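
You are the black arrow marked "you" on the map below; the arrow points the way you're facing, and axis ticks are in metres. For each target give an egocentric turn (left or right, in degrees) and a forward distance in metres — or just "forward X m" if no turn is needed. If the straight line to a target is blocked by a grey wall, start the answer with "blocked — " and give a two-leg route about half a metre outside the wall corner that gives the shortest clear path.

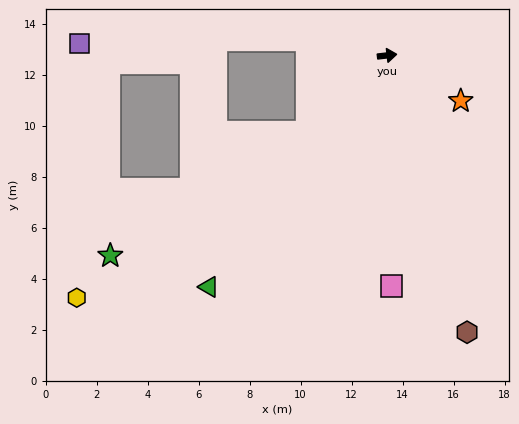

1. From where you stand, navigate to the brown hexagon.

turn right 81°, forward 11.3 m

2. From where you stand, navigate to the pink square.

turn right 96°, forward 9.0 m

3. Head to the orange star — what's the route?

turn right 38°, forward 3.4 m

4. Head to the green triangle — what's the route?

turn right 134°, forward 11.5 m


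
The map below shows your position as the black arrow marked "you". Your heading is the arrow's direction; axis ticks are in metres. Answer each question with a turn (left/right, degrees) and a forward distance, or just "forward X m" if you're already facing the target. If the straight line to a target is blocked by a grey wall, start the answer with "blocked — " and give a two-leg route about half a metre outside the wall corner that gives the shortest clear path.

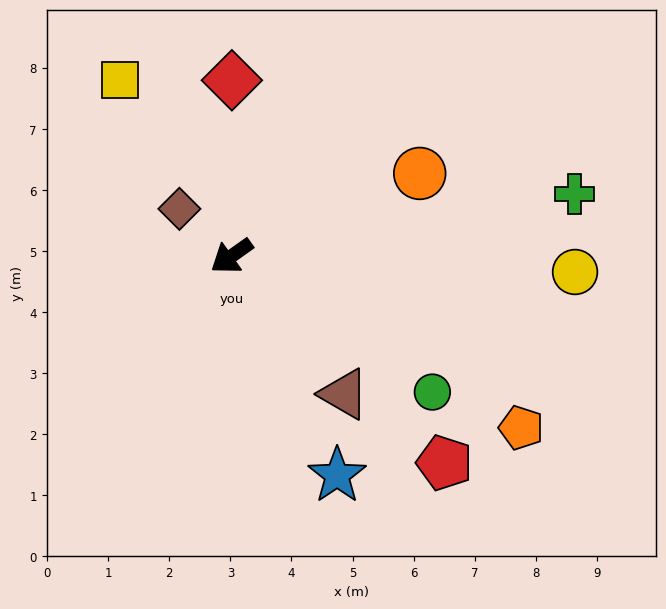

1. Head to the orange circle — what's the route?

turn left 168°, forward 3.4 m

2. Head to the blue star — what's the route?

turn left 80°, forward 4.0 m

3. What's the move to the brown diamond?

turn right 78°, forward 1.2 m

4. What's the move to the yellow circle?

turn left 142°, forward 5.6 m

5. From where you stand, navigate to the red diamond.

turn right 126°, forward 2.9 m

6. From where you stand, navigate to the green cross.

turn left 155°, forward 5.7 m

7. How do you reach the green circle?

turn left 110°, forward 4.0 m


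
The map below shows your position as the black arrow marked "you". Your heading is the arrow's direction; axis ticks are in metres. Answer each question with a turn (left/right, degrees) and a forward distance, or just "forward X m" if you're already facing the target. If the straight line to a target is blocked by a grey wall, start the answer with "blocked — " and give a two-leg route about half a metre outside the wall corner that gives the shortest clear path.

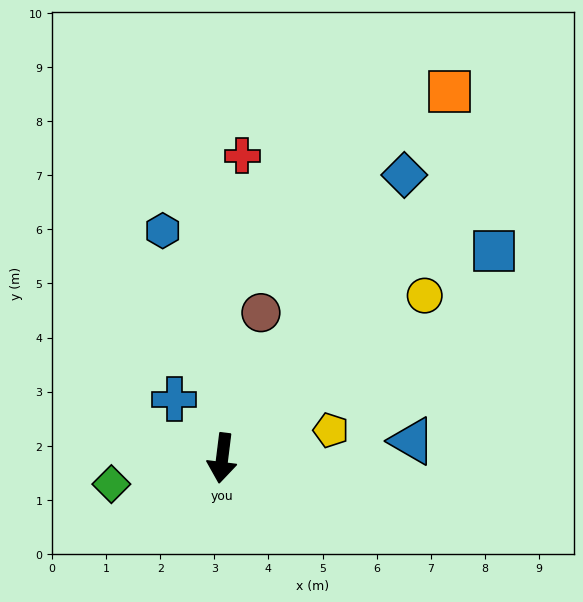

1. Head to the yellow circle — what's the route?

turn left 136°, forward 4.8 m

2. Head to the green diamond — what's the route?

turn right 70°, forward 2.1 m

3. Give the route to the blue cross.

turn right 134°, forward 1.4 m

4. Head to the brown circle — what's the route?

turn left 172°, forward 2.8 m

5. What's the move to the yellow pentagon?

turn left 111°, forward 2.1 m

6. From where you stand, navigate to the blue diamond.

turn left 154°, forward 6.2 m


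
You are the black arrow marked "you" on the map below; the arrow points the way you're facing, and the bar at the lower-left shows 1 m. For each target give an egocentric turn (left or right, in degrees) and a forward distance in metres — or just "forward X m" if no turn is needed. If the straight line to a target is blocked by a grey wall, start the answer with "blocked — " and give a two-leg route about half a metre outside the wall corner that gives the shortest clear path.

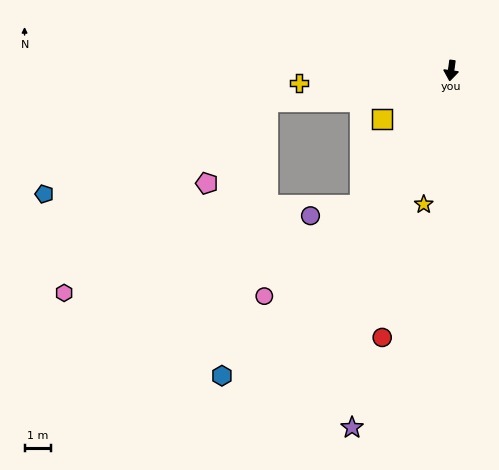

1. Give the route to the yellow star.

turn right 4°, forward 5.2 m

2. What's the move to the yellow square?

turn right 47°, forward 3.2 m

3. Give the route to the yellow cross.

turn right 78°, forward 5.9 m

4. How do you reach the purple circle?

blocked — turn right 26°, forward 6.2 m, then turn right 44°, forward 2.0 m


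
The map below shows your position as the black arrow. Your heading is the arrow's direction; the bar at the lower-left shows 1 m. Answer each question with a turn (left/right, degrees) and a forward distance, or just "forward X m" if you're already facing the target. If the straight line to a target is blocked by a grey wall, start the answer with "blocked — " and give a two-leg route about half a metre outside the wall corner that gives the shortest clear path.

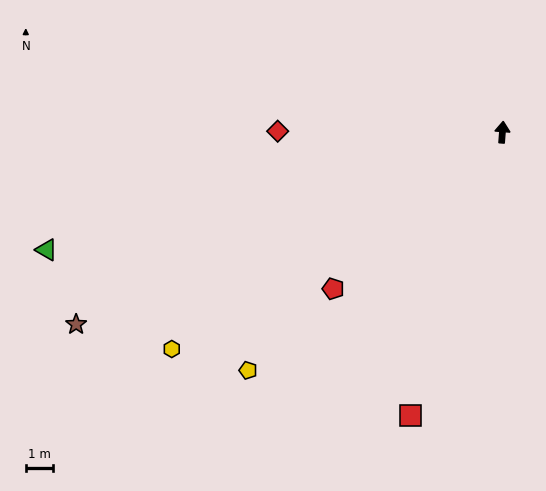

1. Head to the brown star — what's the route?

turn left 119°, forward 17.2 m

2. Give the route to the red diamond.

turn left 94°, forward 8.3 m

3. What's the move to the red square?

turn left 166°, forward 11.0 m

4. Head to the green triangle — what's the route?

turn left 109°, forward 17.3 m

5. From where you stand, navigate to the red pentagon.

turn left 137°, forward 8.5 m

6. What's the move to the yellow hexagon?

turn left 128°, forward 14.6 m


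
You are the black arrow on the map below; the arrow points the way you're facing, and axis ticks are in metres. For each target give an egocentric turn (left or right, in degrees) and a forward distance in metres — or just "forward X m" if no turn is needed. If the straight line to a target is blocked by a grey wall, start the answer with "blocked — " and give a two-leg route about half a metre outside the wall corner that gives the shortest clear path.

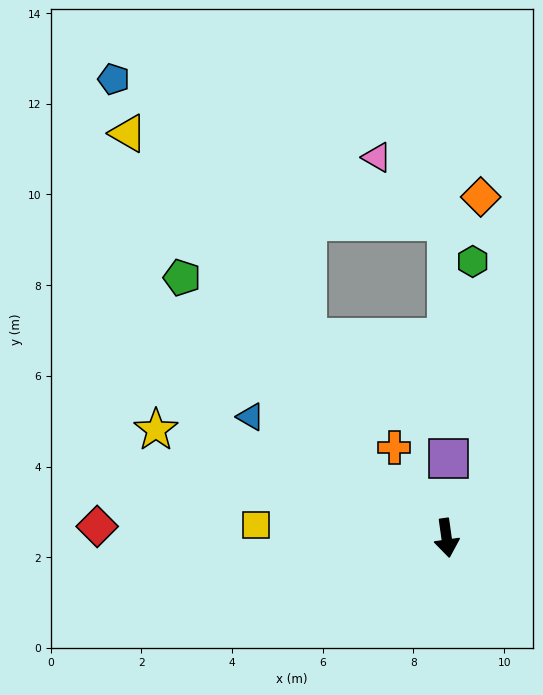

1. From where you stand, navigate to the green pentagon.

turn right 143°, forward 8.2 m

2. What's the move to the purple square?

turn left 171°, forward 1.8 m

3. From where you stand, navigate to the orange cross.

turn right 158°, forward 2.3 m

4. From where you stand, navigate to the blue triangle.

turn right 130°, forward 5.1 m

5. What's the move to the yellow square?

turn right 102°, forward 4.2 m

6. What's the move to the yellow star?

turn right 118°, forward 6.8 m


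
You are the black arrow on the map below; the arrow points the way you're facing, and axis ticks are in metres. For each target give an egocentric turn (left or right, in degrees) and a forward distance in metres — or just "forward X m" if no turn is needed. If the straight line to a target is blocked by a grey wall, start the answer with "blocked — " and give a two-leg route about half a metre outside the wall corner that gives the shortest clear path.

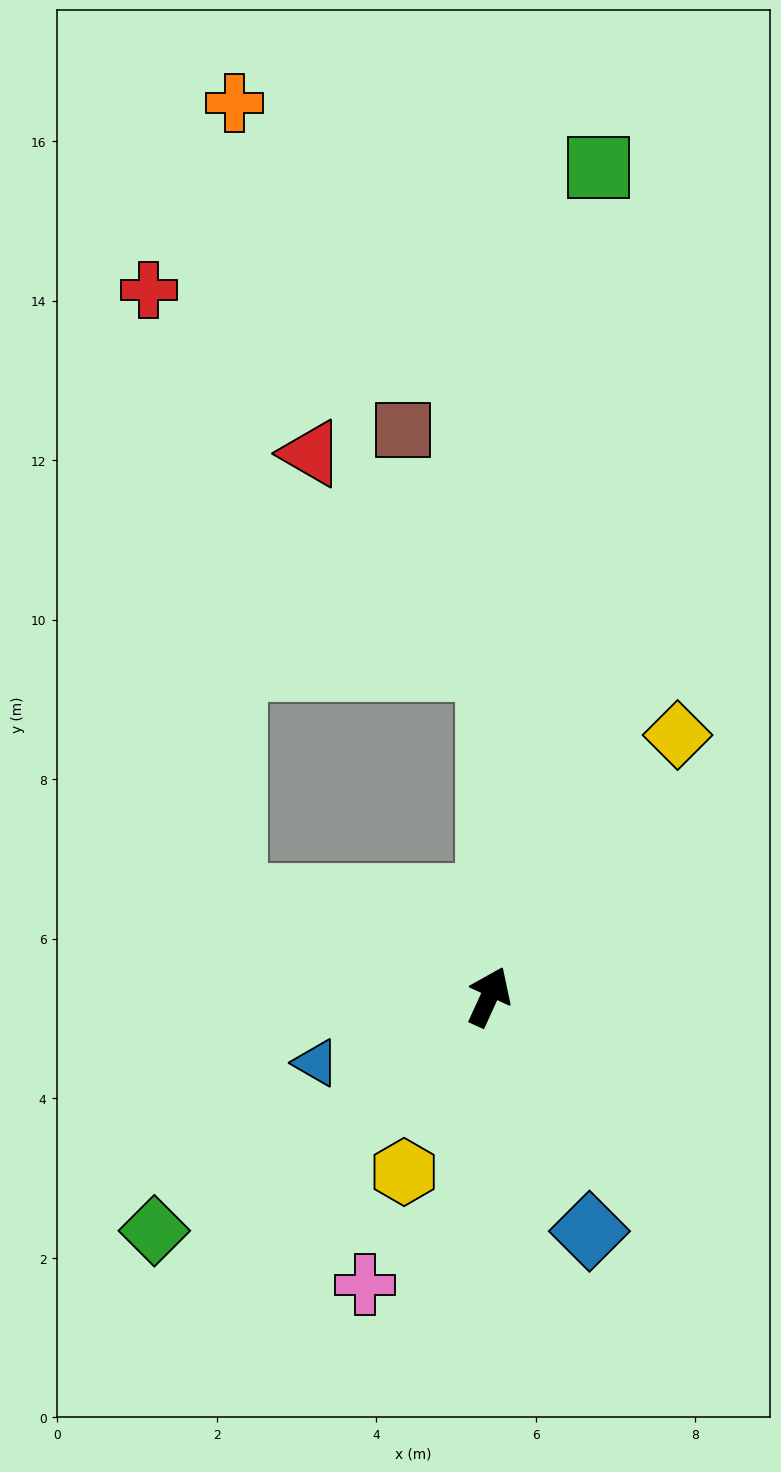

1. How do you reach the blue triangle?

turn left 135°, forward 2.3 m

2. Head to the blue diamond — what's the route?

turn right 132°, forward 3.2 m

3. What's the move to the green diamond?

turn left 149°, forward 5.1 m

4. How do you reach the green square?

turn left 17°, forward 10.5 m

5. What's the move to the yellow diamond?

turn right 11°, forward 4.0 m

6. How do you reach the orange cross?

blocked — turn left 93°, forward 3.4 m, then turn right 69°, forward 10.0 m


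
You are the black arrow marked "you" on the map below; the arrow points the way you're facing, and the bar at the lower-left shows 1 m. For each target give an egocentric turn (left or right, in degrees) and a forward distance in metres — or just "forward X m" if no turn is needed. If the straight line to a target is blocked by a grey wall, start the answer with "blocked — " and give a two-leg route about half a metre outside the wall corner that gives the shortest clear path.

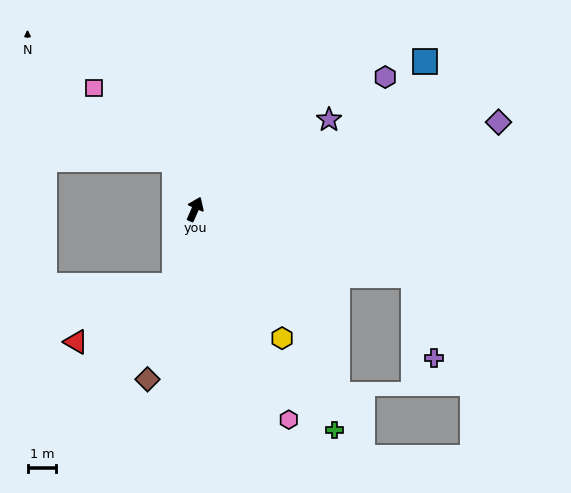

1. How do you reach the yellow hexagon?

turn right 122°, forward 5.4 m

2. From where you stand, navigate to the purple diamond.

turn right 50°, forward 10.9 m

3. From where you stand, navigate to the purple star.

turn right 32°, forward 5.6 m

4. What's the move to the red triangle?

blocked — turn right 172°, forward 2.7 m, then turn right 44°, forward 3.9 m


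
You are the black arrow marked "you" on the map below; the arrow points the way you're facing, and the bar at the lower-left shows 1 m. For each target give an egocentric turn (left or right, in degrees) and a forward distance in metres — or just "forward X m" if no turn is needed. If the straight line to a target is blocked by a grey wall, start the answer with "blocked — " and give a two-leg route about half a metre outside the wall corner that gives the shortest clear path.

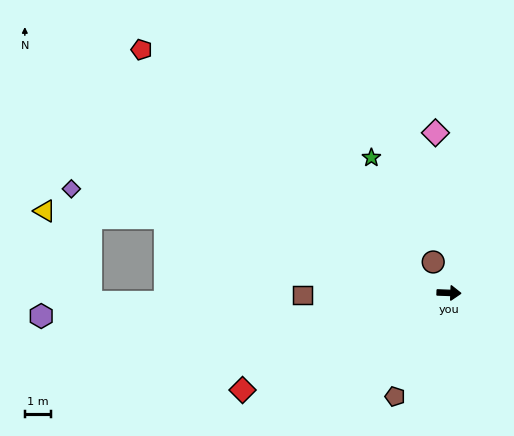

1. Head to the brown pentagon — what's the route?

turn right 115°, forward 4.4 m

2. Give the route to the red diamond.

turn right 153°, forward 8.6 m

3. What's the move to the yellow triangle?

blocked — turn left 167°, forward 11.1 m, then turn left 12°, forward 4.5 m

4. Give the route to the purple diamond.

turn left 167°, forward 14.8 m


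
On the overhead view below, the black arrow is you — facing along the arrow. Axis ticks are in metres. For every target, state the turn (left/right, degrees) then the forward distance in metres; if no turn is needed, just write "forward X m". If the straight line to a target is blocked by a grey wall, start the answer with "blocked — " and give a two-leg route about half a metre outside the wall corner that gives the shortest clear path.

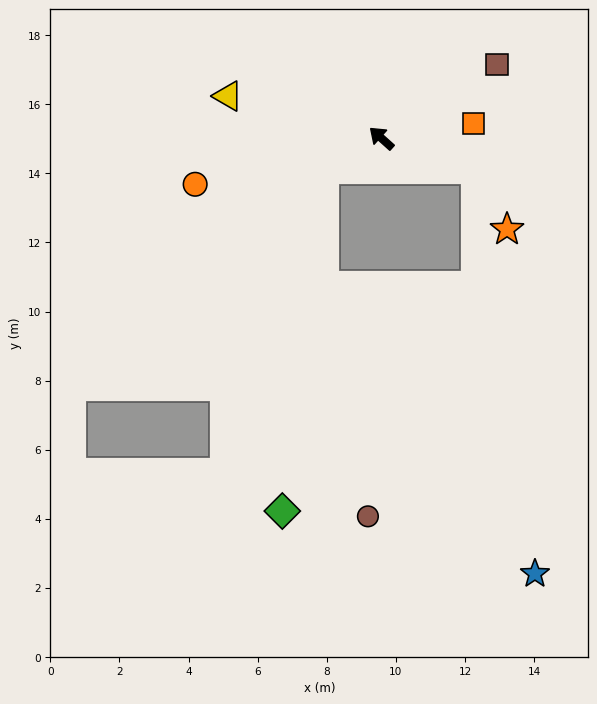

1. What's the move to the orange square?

turn right 129°, forward 2.7 m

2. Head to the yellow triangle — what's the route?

turn left 27°, forward 4.6 m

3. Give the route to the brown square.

turn right 106°, forward 4.0 m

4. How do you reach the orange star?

blocked — turn right 156°, forward 2.9 m, then turn right 45°, forward 2.0 m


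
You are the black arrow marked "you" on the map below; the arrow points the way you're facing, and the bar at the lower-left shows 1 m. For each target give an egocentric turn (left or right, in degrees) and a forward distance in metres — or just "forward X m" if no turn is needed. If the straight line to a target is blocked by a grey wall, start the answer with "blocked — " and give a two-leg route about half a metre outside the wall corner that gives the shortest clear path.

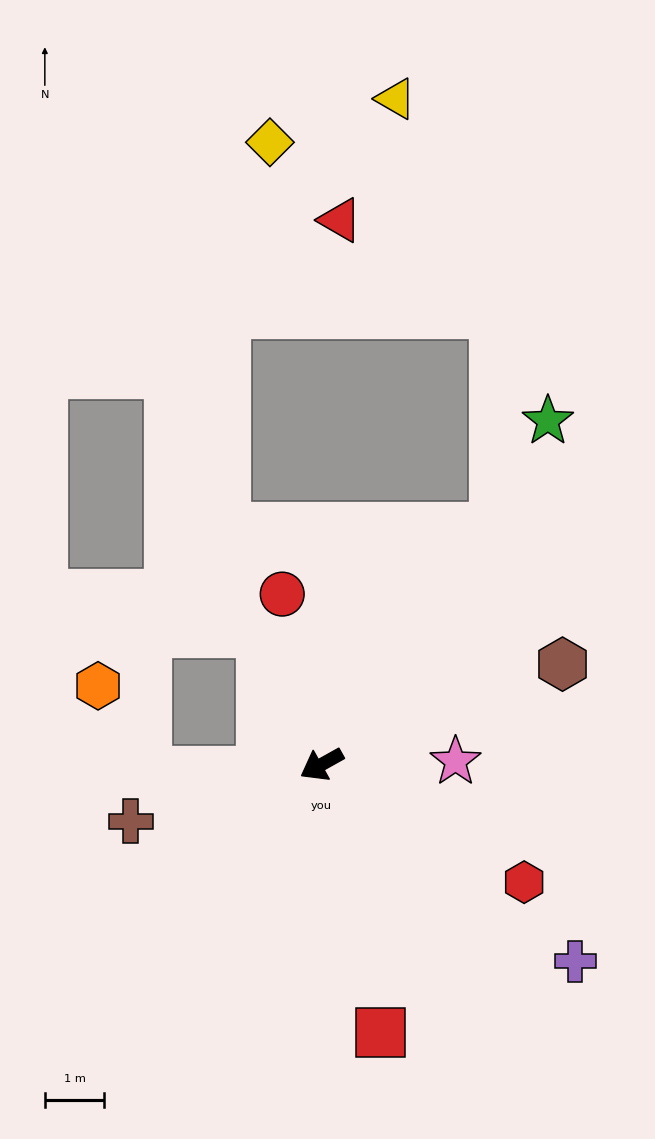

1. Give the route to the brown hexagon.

turn left 173°, forward 4.4 m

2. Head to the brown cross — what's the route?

turn right 13°, forward 3.3 m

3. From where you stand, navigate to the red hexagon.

turn left 121°, forward 3.9 m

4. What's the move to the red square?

turn left 73°, forward 4.6 m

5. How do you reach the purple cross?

turn left 113°, forward 5.4 m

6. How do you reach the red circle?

turn right 106°, forward 2.9 m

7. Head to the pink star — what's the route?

turn left 152°, forward 2.2 m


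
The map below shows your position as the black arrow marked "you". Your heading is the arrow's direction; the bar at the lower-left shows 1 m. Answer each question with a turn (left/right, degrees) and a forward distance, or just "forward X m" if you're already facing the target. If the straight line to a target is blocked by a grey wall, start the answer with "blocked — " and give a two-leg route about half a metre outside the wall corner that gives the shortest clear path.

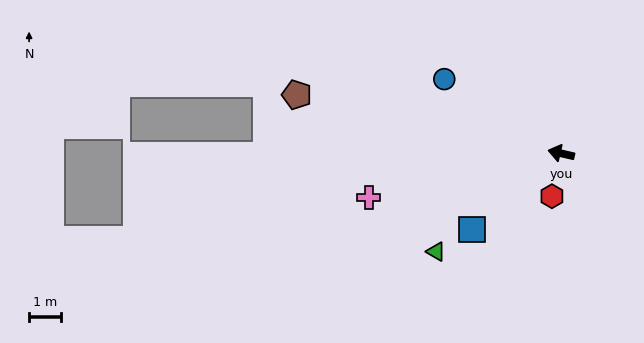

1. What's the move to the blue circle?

turn right 19°, forward 4.4 m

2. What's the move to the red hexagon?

turn left 91°, forward 1.4 m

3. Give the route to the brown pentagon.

forward 8.6 m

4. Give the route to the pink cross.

turn left 26°, forward 6.2 m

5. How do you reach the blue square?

turn left 54°, forward 3.7 m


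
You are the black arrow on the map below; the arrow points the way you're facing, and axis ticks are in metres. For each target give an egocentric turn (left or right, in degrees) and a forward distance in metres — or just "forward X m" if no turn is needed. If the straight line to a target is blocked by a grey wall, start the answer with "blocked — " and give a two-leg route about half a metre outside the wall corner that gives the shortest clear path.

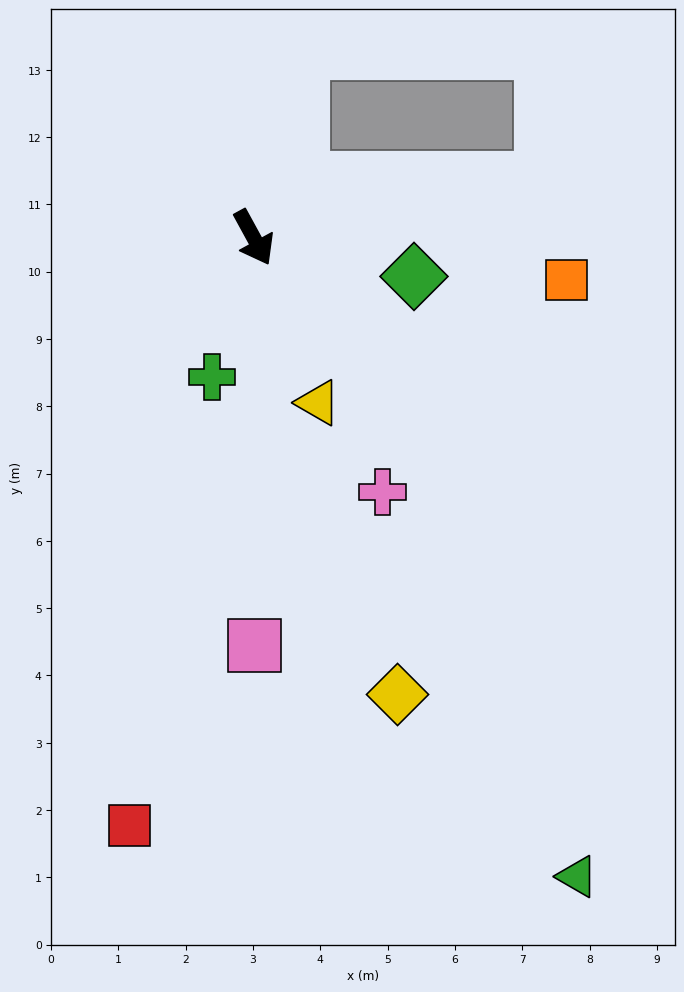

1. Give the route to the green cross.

turn right 45°, forward 2.2 m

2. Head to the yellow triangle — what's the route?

turn right 7°, forward 2.6 m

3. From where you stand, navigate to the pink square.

turn right 29°, forward 6.1 m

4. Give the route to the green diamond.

turn left 48°, forward 2.5 m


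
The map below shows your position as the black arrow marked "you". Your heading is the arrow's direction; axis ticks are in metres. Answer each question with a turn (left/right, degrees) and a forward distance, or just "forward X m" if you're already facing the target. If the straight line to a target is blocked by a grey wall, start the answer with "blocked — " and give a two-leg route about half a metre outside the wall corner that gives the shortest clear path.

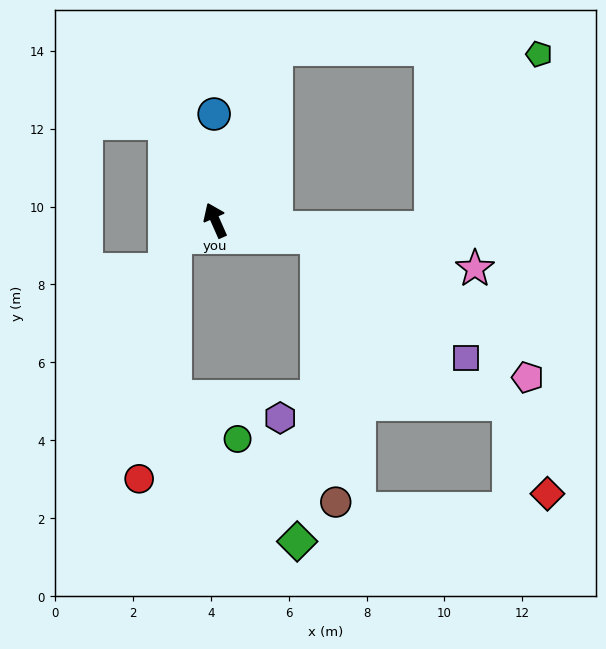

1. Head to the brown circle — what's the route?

blocked — turn right 124°, forward 2.6 m, then turn right 76°, forward 6.8 m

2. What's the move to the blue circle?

turn right 23°, forward 2.7 m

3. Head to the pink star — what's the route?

turn right 124°, forward 6.8 m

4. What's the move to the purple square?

blocked — turn right 124°, forward 2.6 m, then turn right 29°, forward 4.9 m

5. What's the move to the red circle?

blocked — turn left 90°, forward 1.1 m, then turn left 57°, forward 6.3 m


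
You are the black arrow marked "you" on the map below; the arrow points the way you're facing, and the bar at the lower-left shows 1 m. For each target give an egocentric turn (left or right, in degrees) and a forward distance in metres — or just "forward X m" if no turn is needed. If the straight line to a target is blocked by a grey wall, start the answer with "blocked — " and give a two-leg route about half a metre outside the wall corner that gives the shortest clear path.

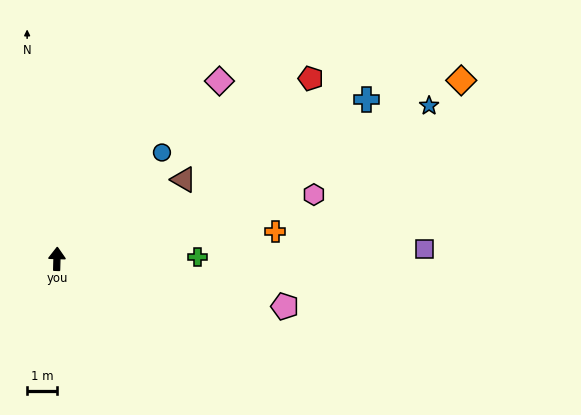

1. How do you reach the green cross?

turn right 88°, forward 4.7 m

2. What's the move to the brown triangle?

turn right 56°, forward 5.0 m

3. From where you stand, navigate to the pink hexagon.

turn right 74°, forward 8.9 m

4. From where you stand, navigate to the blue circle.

turn right 43°, forward 5.0 m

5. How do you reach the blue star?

turn right 66°, forward 13.5 m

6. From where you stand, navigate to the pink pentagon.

turn right 100°, forward 7.8 m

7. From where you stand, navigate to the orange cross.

turn right 81°, forward 7.4 m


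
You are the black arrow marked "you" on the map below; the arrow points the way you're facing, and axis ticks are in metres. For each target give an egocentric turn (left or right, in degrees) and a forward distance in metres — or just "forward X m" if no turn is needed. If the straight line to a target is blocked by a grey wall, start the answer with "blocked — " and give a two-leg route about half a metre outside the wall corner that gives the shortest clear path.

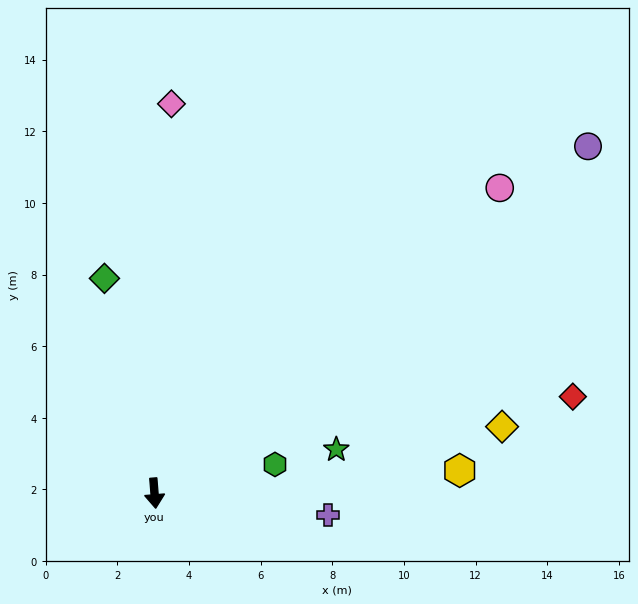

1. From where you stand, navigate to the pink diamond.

turn left 173°, forward 10.9 m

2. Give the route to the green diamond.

turn right 171°, forward 6.2 m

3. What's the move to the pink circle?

turn left 127°, forward 12.9 m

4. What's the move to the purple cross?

turn left 78°, forward 4.9 m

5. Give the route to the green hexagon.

turn left 99°, forward 3.5 m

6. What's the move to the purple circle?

turn left 124°, forward 15.5 m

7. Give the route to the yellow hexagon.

turn left 90°, forward 8.5 m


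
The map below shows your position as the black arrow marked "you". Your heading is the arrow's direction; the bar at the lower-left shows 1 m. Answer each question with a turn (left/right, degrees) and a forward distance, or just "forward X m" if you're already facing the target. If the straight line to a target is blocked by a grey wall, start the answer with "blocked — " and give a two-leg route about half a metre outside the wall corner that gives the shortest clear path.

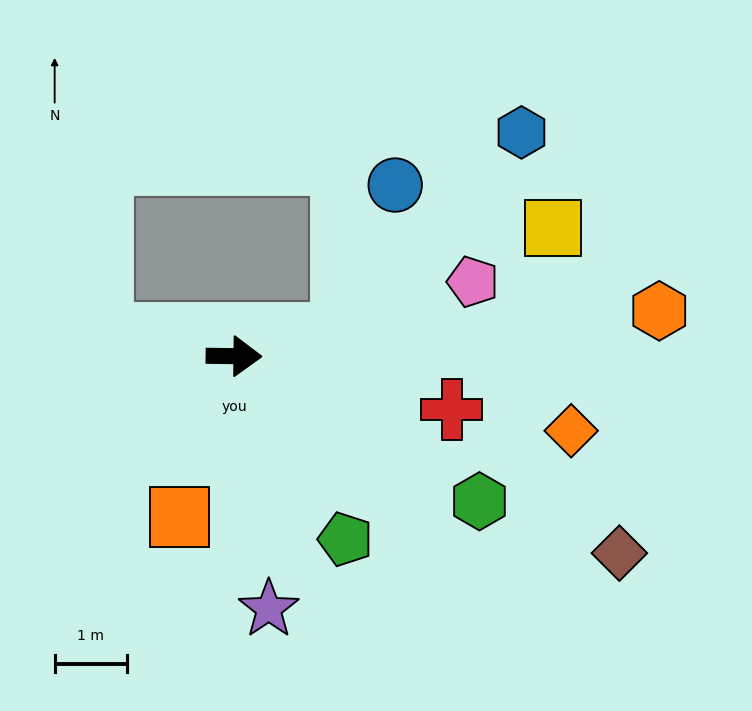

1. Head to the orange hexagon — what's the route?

turn left 7°, forward 5.9 m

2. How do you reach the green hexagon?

turn right 30°, forward 3.9 m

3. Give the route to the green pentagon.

turn right 58°, forward 3.0 m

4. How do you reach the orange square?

turn right 108°, forward 2.3 m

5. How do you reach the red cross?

turn right 13°, forward 3.1 m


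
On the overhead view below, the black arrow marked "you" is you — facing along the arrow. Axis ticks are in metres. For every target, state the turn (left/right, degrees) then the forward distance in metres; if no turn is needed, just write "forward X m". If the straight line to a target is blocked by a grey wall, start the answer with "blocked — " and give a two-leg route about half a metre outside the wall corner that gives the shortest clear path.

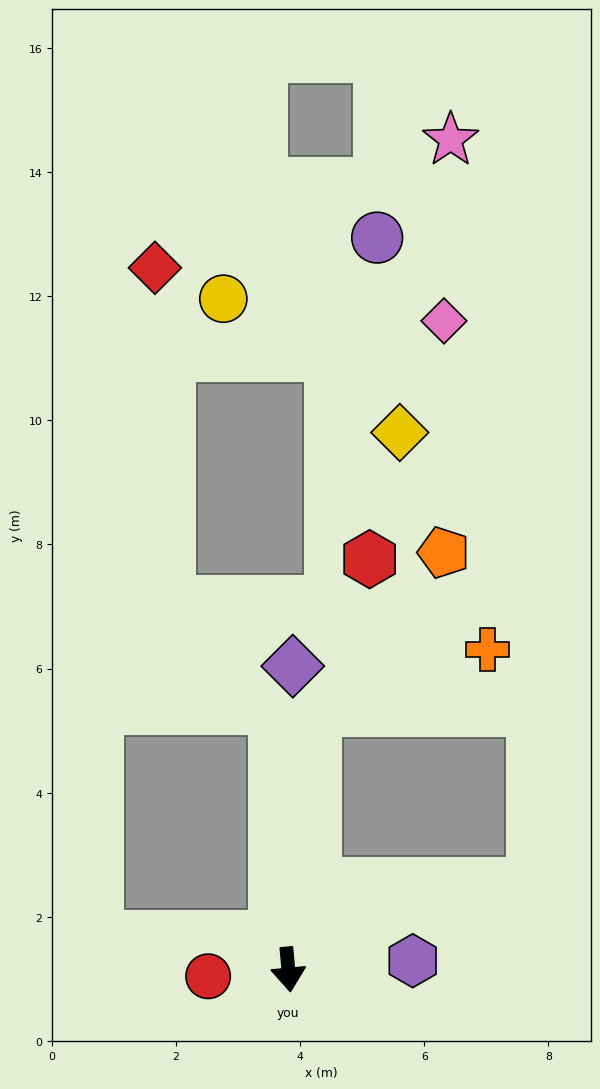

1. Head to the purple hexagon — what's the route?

turn left 89°, forward 2.0 m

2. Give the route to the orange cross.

blocked — turn left 169°, forward 4.2 m, then turn right 65°, forward 2.9 m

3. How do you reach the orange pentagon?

blocked — turn left 169°, forward 4.2 m, then turn right 33°, forward 3.3 m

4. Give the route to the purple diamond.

turn left 174°, forward 4.9 m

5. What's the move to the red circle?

turn right 90°, forward 1.3 m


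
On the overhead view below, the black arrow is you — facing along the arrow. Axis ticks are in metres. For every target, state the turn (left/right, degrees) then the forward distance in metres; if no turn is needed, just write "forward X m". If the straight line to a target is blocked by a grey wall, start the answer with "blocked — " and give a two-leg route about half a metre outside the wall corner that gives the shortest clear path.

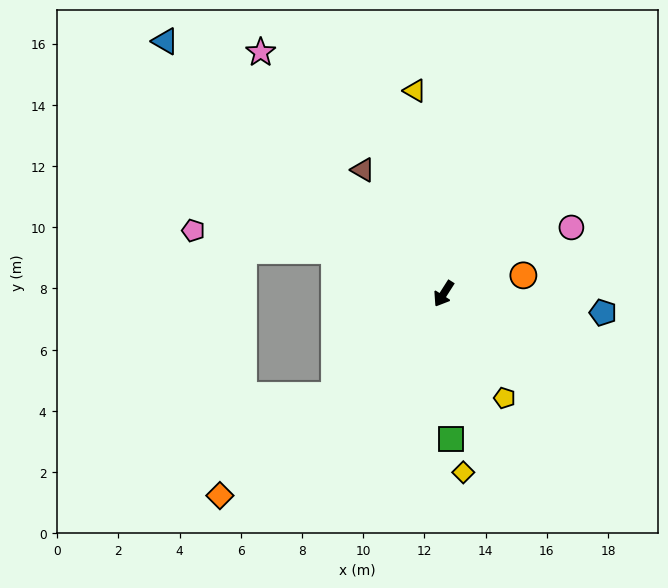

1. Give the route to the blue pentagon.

turn left 116°, forward 5.2 m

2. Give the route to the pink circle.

turn left 150°, forward 4.7 m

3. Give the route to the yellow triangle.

turn right 139°, forward 6.7 m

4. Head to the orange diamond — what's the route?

turn right 15°, forward 9.8 m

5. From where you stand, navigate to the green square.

turn left 35°, forward 4.7 m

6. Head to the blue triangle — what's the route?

turn right 100°, forward 12.3 m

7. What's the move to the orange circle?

turn left 135°, forward 2.7 m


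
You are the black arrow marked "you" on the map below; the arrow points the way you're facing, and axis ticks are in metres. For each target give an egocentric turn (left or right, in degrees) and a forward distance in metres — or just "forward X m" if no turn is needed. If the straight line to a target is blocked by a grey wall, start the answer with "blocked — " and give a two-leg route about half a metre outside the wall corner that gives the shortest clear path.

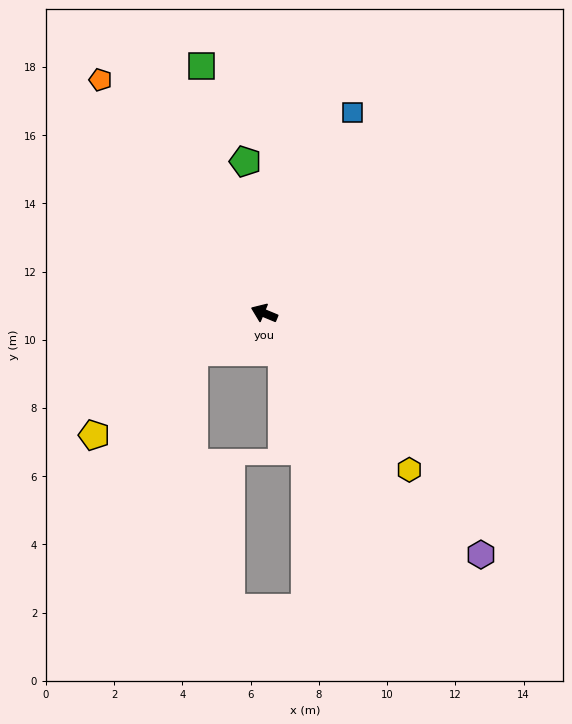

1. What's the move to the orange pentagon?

turn right 32°, forward 8.4 m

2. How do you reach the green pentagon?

turn right 60°, forward 4.5 m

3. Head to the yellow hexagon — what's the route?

turn left 155°, forward 6.3 m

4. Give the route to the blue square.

turn right 91°, forward 6.4 m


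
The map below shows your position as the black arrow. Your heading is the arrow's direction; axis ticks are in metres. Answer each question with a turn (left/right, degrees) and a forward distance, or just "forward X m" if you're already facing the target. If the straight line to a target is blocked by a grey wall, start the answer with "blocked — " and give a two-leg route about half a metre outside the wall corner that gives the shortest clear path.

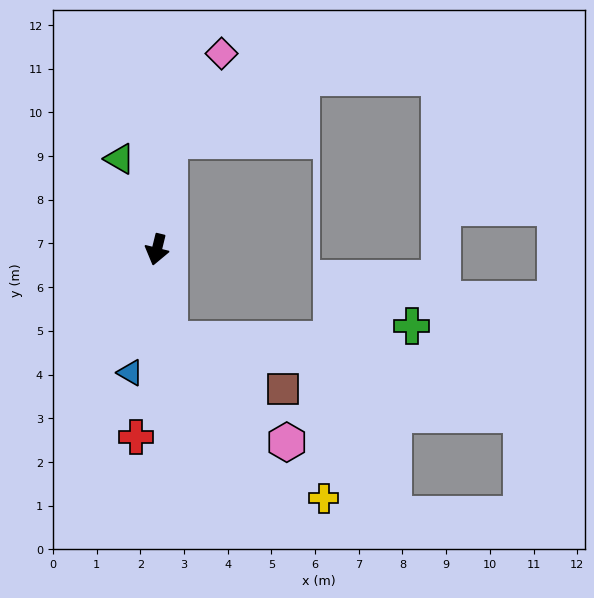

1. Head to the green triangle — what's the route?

turn right 144°, forward 2.2 m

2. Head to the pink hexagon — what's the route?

blocked — turn left 21°, forward 2.1 m, then turn left 42°, forward 3.6 m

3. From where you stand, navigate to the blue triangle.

forward 2.9 m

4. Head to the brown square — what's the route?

blocked — turn left 21°, forward 2.1 m, then turn left 60°, forward 2.8 m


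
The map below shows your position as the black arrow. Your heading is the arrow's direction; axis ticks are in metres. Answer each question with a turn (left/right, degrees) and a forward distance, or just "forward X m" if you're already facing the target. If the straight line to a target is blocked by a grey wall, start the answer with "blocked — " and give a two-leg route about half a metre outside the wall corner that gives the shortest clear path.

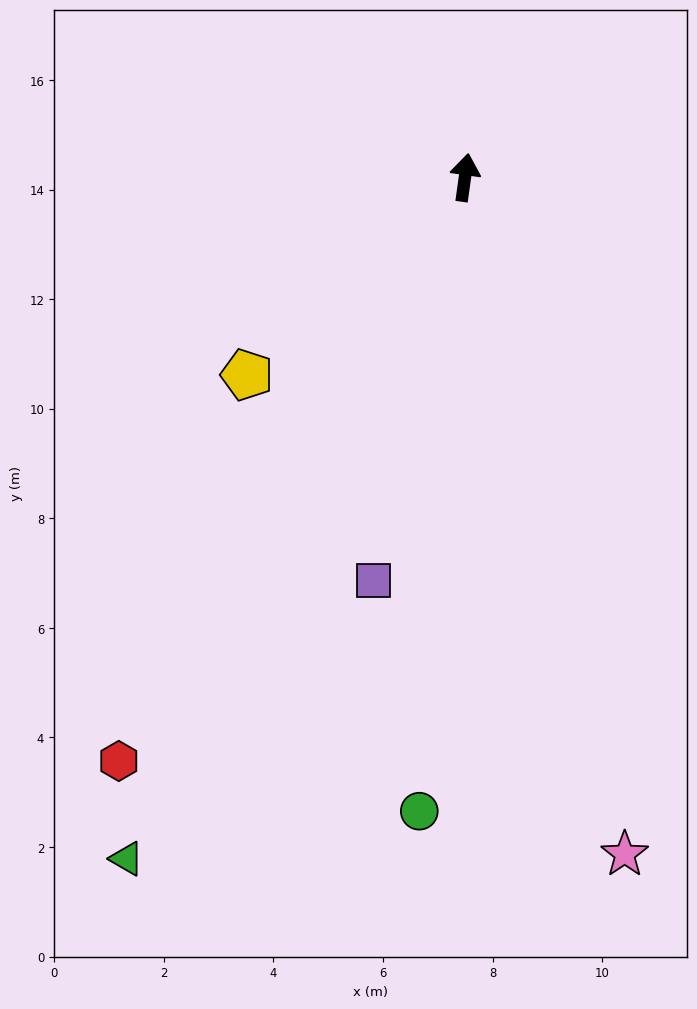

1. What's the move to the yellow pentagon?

turn left 140°, forward 5.4 m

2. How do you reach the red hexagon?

turn left 157°, forward 12.4 m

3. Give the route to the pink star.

turn right 159°, forward 12.7 m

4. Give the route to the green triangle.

turn left 162°, forward 13.9 m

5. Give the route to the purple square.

turn left 175°, forward 7.5 m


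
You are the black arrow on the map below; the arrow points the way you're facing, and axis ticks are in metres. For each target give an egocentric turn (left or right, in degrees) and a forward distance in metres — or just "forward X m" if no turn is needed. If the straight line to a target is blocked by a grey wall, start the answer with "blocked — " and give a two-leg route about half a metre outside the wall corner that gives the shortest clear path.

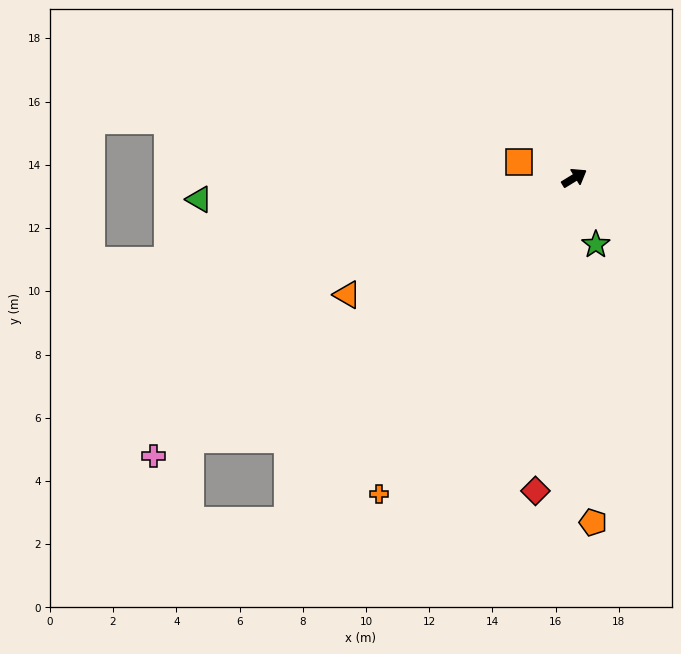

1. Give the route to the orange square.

turn left 132°, forward 1.8 m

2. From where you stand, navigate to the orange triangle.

turn left 176°, forward 8.1 m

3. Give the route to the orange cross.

turn right 153°, forward 11.8 m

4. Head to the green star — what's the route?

turn right 104°, forward 2.2 m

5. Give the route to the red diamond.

turn right 129°, forward 10.0 m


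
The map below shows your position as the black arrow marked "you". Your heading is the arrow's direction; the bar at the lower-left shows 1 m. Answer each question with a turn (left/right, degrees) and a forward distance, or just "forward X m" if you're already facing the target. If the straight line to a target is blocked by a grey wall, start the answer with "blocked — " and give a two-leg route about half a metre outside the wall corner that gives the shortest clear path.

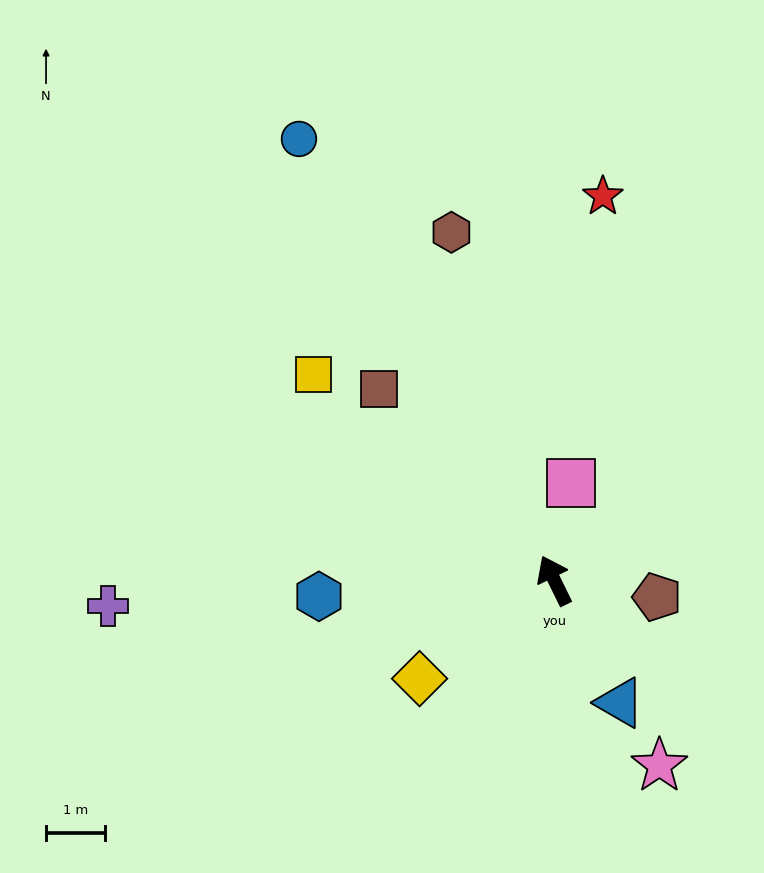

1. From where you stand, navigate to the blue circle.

turn left 4°, forward 8.6 m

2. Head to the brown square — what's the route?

turn left 16°, forward 4.4 m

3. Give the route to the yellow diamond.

turn left 100°, forward 2.8 m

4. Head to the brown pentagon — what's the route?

turn right 125°, forward 1.8 m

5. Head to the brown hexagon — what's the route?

turn right 10°, forward 6.1 m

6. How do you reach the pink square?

turn right 36°, forward 1.7 m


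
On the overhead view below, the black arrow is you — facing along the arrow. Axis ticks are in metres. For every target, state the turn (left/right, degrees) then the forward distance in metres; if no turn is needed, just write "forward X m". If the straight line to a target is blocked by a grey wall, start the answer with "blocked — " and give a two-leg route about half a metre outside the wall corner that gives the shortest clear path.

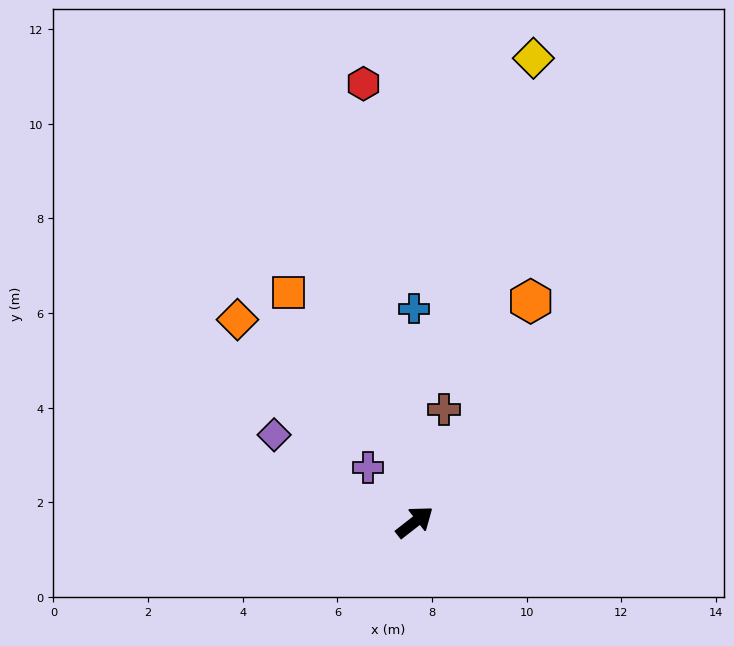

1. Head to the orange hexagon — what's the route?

turn left 24°, forward 5.3 m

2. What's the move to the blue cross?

turn left 52°, forward 4.5 m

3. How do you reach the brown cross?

turn left 37°, forward 2.5 m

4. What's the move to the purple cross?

turn left 93°, forward 1.5 m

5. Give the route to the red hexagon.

turn left 59°, forward 9.3 m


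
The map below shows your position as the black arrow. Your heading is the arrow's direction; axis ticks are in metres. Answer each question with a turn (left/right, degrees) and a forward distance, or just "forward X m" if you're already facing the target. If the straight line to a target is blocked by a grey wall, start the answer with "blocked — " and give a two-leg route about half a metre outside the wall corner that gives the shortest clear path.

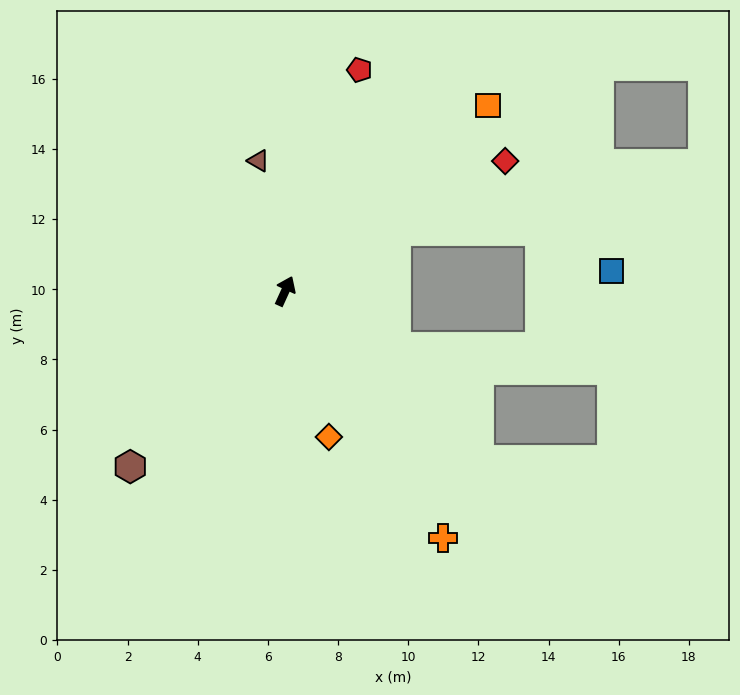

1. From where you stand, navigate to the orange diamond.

turn right 139°, forward 4.3 m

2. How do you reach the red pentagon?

turn left 6°, forward 6.6 m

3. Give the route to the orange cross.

turn right 123°, forward 8.4 m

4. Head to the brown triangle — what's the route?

turn left 36°, forward 3.8 m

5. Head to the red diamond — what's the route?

turn right 35°, forward 7.3 m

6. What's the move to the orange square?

turn right 23°, forward 7.8 m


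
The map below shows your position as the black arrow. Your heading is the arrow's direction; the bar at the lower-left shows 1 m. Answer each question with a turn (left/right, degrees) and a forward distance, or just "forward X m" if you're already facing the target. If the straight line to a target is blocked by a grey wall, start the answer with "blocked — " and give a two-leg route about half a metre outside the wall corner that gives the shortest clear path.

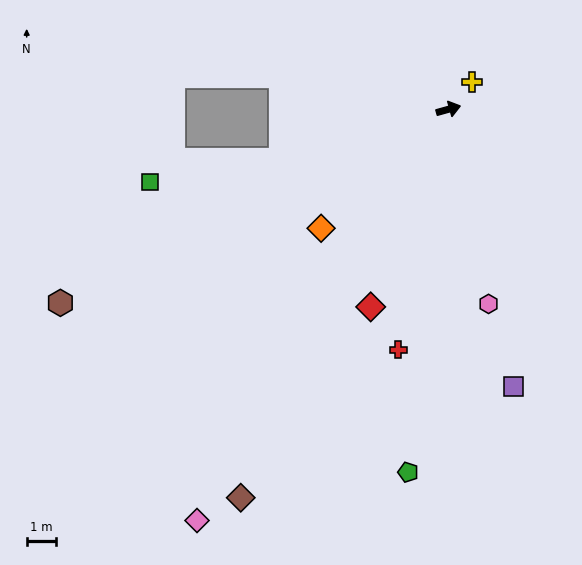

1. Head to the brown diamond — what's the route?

turn right 134°, forward 15.2 m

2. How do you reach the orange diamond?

turn right 153°, forward 6.0 m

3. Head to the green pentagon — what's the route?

turn right 112°, forward 12.6 m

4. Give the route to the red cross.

turn right 117°, forward 8.5 m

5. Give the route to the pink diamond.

turn right 137°, forward 16.7 m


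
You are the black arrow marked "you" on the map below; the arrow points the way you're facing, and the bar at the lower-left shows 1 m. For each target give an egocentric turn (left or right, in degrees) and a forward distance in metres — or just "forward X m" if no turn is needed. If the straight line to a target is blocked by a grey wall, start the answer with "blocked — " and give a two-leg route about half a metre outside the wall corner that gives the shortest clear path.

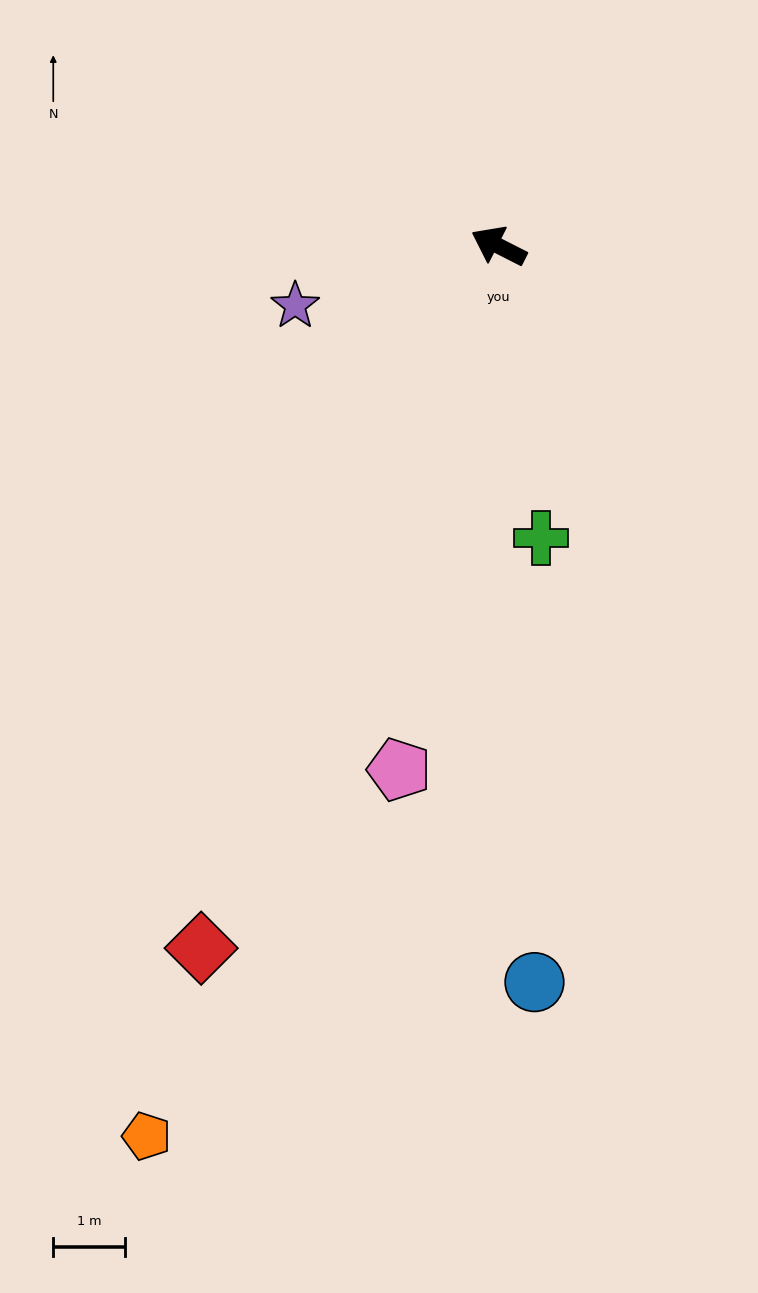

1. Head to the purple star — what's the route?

turn left 43°, forward 3.0 m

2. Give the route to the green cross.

turn left 125°, forward 4.1 m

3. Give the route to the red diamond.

turn left 94°, forward 10.6 m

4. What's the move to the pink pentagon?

turn left 106°, forward 7.4 m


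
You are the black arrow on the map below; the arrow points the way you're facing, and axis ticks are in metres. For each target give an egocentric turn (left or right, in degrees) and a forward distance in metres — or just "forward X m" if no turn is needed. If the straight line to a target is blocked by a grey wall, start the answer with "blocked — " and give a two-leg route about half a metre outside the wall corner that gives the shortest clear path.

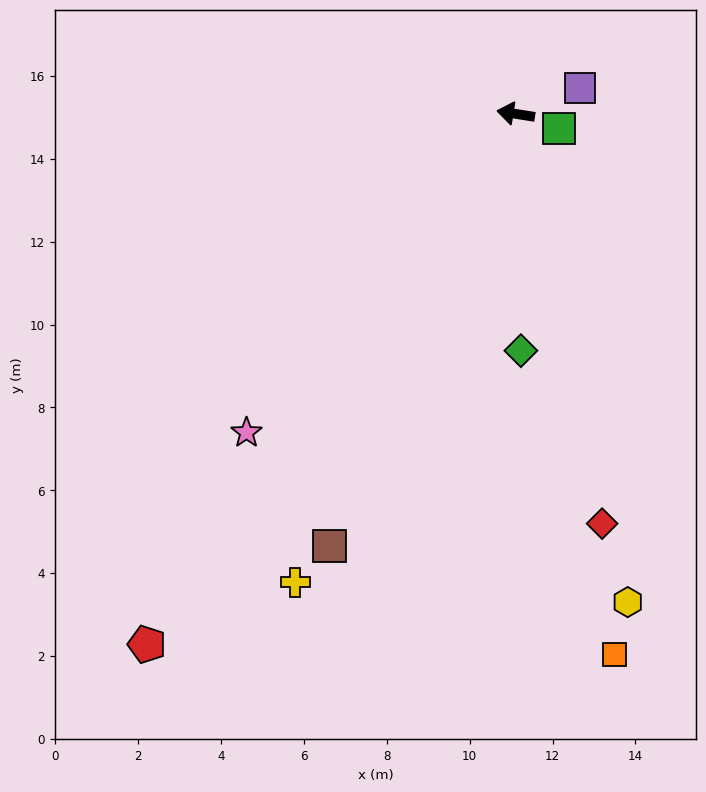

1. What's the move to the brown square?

turn left 76°, forward 11.4 m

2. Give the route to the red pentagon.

turn left 64°, forward 15.6 m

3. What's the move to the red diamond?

turn left 111°, forward 10.1 m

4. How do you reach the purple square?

turn right 149°, forward 1.7 m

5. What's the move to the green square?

turn left 170°, forward 1.1 m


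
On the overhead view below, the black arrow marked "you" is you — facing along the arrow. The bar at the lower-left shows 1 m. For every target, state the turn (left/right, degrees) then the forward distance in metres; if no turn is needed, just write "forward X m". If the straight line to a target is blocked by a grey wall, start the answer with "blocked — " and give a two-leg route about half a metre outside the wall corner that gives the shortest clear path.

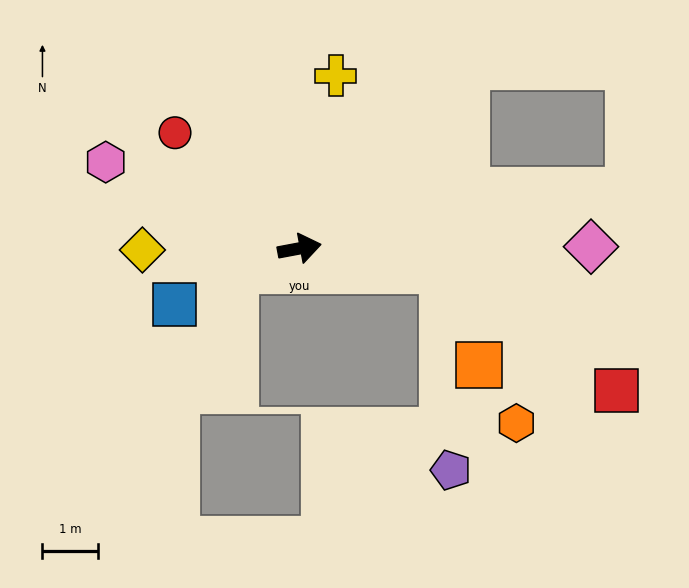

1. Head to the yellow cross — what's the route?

turn left 67°, forward 3.2 m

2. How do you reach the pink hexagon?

turn left 145°, forward 3.8 m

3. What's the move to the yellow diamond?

turn left 170°, forward 2.8 m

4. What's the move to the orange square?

blocked — turn right 19°, forward 2.6 m, then turn right 61°, forward 1.8 m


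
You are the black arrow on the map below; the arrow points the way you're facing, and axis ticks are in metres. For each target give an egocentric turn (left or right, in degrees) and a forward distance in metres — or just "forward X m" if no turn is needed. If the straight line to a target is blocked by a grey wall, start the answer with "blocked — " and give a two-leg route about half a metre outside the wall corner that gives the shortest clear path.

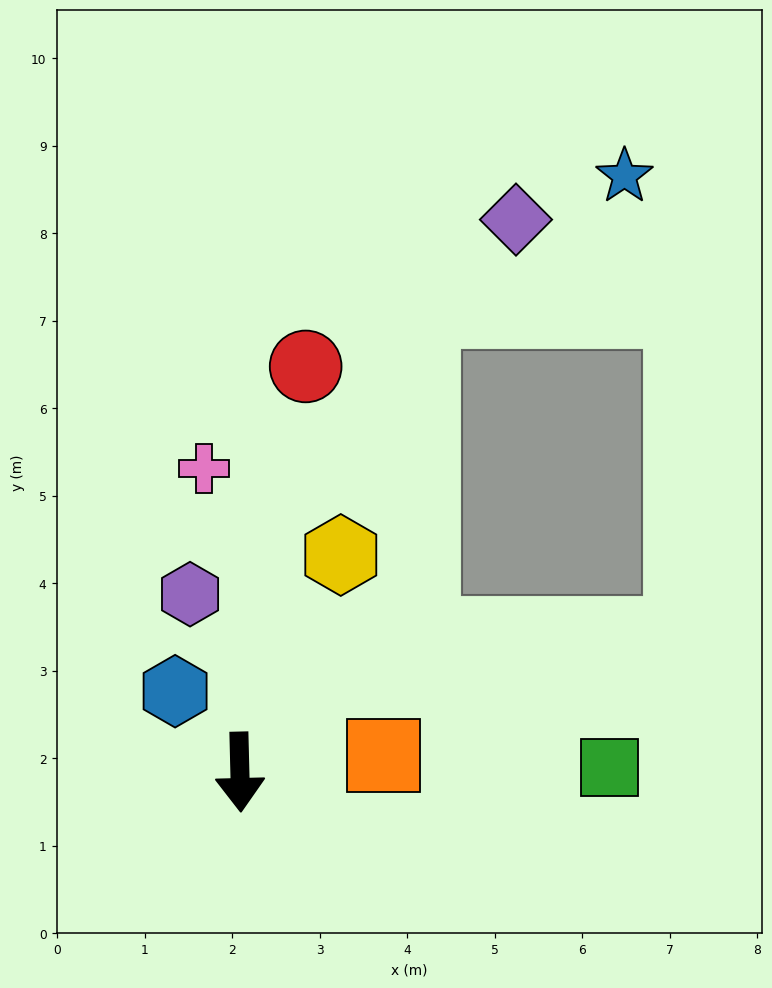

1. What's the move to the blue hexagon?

turn right 143°, forward 1.2 m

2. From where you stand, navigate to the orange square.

turn left 95°, forward 1.6 m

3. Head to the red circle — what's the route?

turn left 169°, forward 4.7 m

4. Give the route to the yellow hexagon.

turn left 154°, forward 2.7 m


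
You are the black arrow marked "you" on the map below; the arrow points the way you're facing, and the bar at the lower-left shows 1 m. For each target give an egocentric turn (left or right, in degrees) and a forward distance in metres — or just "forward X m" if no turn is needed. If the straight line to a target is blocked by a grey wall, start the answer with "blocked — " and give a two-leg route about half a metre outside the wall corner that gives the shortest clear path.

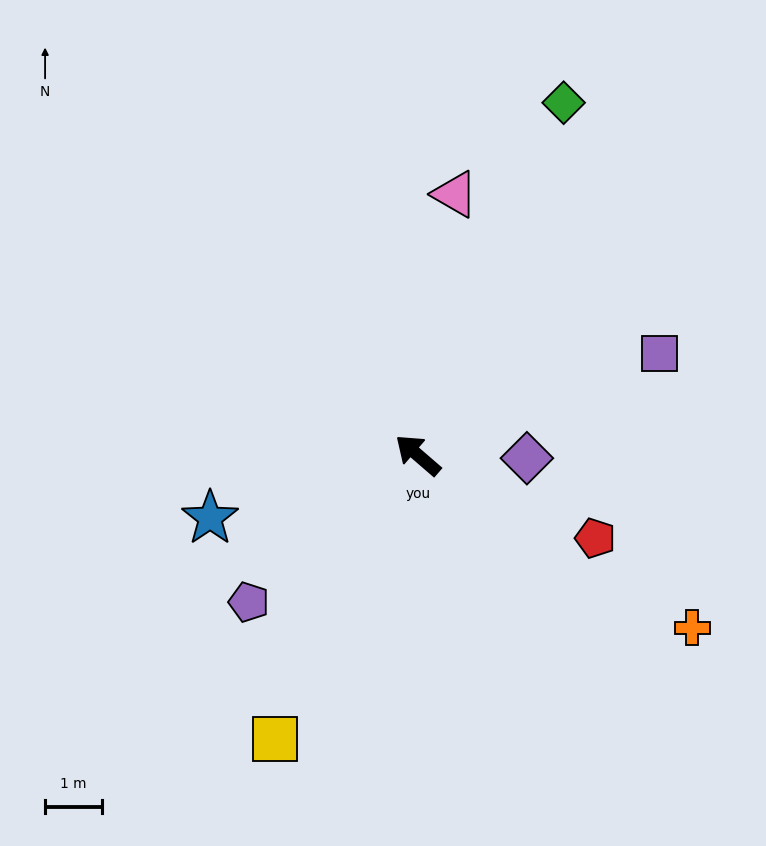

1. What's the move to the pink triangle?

turn right 57°, forward 4.6 m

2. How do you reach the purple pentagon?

turn left 82°, forward 3.9 m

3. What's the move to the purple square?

turn right 116°, forward 4.6 m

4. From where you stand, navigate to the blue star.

turn left 58°, forward 3.8 m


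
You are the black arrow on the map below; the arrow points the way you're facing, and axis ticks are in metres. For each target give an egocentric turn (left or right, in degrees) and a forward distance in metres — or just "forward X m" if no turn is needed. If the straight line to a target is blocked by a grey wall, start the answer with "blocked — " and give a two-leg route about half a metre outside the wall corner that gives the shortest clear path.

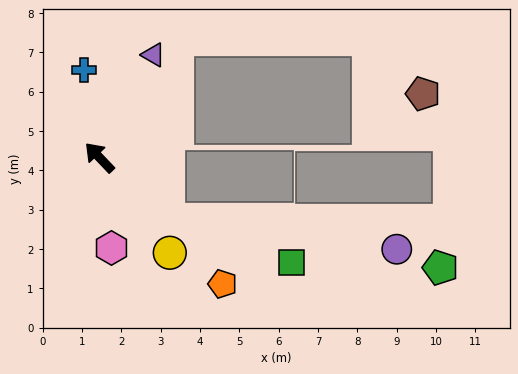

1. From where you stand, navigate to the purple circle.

blocked — turn right 175°, forward 2.4 m, then turn left 34°, forward 5.8 m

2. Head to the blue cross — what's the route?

turn right 33°, forward 2.3 m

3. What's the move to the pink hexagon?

turn left 144°, forward 2.3 m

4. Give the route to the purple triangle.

turn right 71°, forward 2.9 m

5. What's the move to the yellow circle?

turn left 173°, forward 3.0 m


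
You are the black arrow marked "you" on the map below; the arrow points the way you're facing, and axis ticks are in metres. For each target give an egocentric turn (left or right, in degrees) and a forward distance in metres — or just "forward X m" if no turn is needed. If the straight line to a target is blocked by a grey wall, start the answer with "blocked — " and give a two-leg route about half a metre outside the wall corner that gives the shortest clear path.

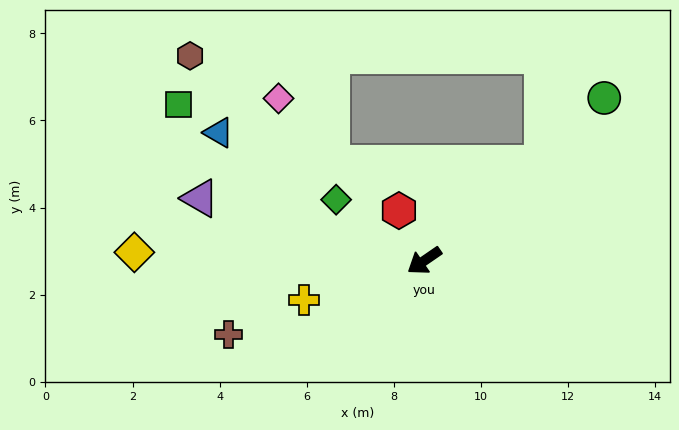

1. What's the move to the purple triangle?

turn right 50°, forward 5.3 m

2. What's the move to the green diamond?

turn right 69°, forward 2.5 m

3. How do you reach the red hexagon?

turn right 98°, forward 1.3 m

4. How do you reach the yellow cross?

turn right 16°, forward 2.9 m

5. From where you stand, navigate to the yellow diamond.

turn right 36°, forward 6.7 m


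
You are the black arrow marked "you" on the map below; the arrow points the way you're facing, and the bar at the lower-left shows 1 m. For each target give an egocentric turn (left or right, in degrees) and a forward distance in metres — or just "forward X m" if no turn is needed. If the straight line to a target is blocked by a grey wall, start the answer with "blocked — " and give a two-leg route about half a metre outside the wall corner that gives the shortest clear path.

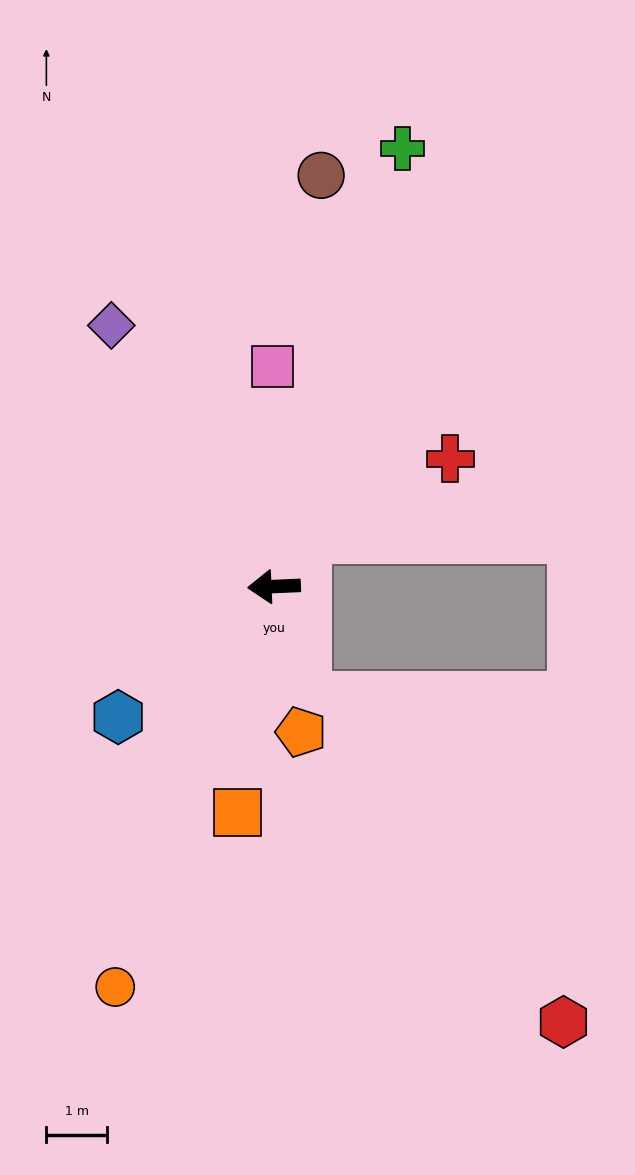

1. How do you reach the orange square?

turn left 78°, forward 3.8 m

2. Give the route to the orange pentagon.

turn left 98°, forward 2.4 m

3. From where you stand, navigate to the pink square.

turn right 92°, forward 3.6 m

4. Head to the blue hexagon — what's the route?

turn left 37°, forward 3.4 m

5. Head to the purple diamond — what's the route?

turn right 61°, forward 5.1 m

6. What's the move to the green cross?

turn right 109°, forward 7.5 m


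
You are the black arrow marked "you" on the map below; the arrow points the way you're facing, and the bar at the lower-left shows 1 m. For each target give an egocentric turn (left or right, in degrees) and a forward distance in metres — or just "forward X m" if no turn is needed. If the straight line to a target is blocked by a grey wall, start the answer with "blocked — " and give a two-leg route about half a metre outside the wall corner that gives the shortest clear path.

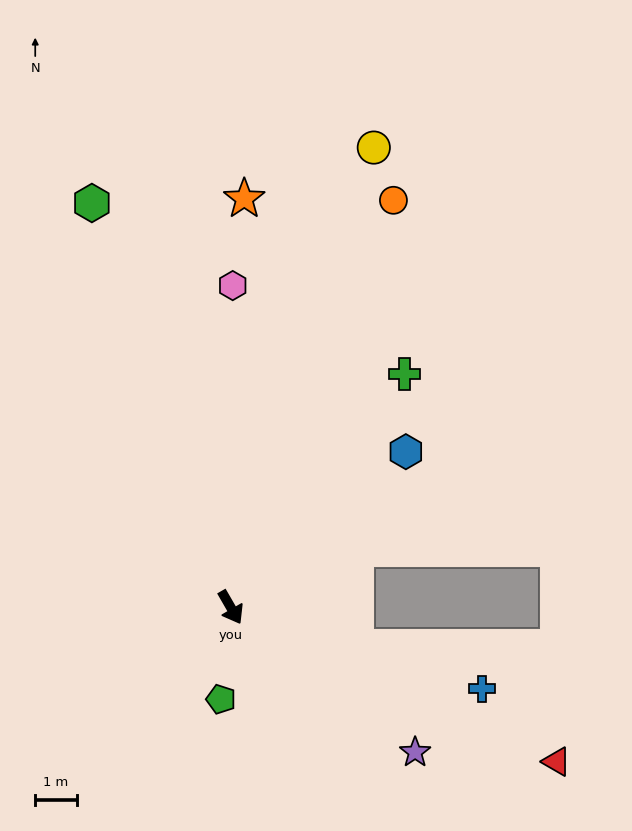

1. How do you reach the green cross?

turn left 113°, forward 7.0 m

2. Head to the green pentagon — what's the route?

turn right 36°, forward 2.2 m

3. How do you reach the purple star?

turn left 22°, forward 5.7 m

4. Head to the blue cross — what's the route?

turn left 42°, forward 6.4 m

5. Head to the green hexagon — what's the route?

turn left 169°, forward 10.3 m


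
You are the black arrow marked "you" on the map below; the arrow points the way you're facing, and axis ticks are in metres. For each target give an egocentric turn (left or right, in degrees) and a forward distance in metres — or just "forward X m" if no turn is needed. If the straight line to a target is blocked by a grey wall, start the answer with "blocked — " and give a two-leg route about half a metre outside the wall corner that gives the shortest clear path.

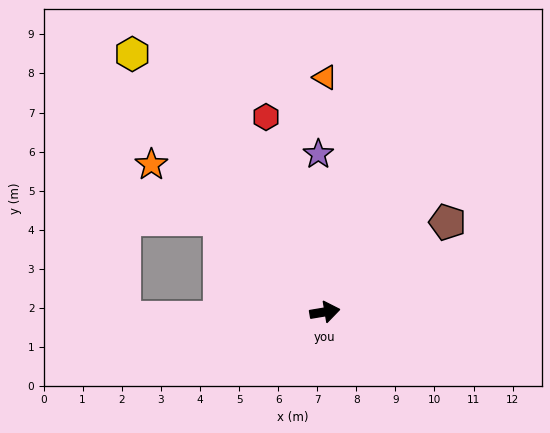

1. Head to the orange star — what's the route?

turn left 130°, forward 5.8 m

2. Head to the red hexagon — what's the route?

turn left 97°, forward 5.2 m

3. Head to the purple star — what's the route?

turn left 83°, forward 4.0 m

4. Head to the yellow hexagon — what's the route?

turn left 117°, forward 8.2 m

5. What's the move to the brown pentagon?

turn left 27°, forward 3.9 m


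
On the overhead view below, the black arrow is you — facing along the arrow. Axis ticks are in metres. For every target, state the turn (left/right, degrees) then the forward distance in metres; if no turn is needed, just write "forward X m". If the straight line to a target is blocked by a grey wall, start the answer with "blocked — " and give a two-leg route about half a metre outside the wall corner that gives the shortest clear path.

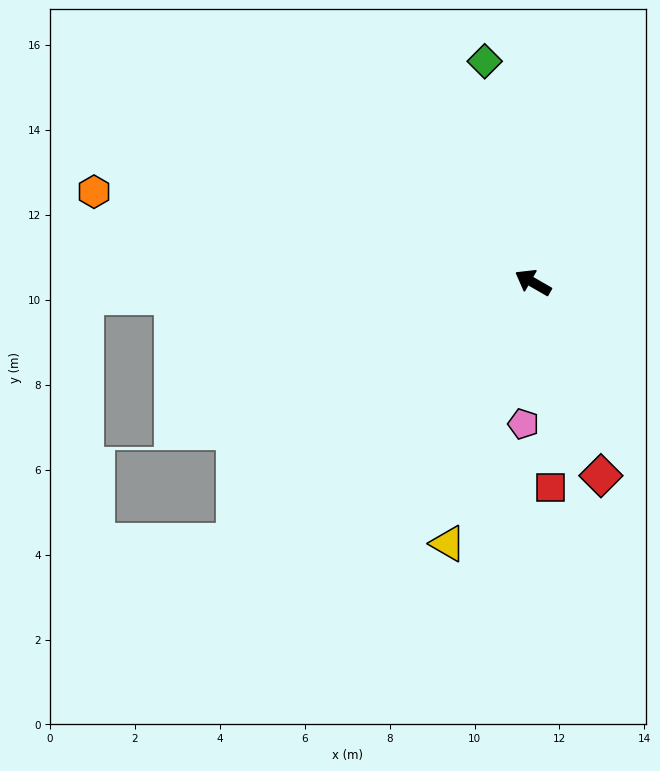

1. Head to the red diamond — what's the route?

turn left 139°, forward 4.8 m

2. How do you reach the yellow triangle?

turn left 102°, forward 6.5 m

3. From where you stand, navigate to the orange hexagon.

turn left 18°, forward 10.6 m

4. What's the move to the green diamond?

turn right 48°, forward 5.3 m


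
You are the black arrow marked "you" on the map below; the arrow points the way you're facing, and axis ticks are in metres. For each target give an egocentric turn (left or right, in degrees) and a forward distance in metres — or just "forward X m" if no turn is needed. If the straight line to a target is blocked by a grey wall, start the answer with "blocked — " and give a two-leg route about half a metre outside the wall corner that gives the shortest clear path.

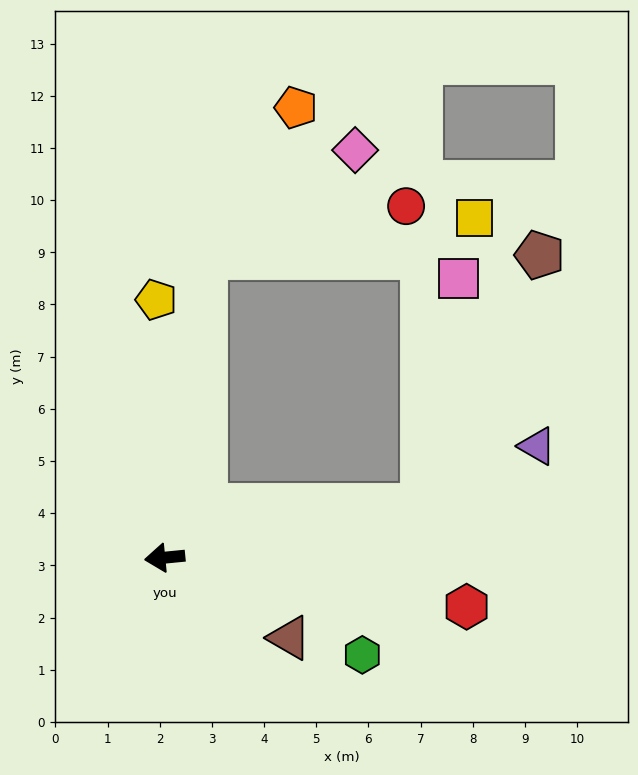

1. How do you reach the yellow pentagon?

turn right 94°, forward 4.9 m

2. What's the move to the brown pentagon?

blocked — turn right 174°, forward 5.0 m, then turn left 53°, forward 5.3 m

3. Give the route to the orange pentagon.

blocked — turn right 103°, forward 5.8 m, then turn right 24°, forward 3.4 m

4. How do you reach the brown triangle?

turn left 142°, forward 2.8 m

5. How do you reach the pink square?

blocked — turn right 174°, forward 5.0 m, then turn left 69°, forward 4.4 m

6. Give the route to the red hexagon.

turn left 165°, forward 5.9 m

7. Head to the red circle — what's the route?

blocked — turn right 103°, forward 5.8 m, then turn right 68°, forward 4.0 m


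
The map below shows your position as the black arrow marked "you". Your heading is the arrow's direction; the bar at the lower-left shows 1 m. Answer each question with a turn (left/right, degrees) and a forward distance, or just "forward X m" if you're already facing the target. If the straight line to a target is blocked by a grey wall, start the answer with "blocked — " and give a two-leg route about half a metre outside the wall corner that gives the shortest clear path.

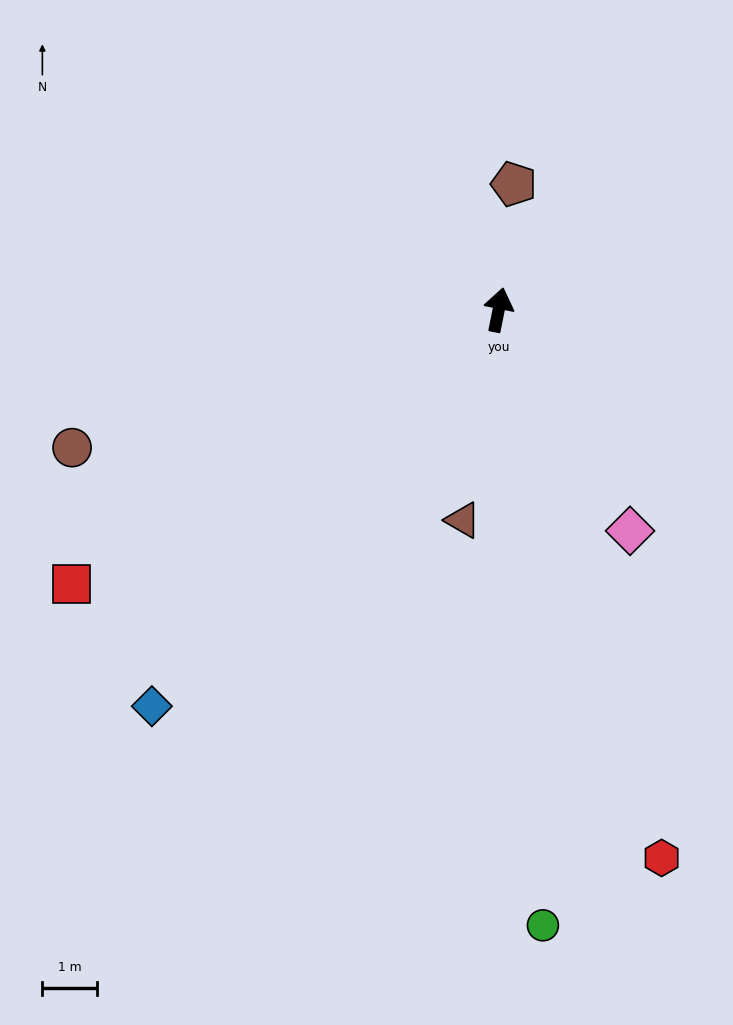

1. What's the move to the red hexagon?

turn right 152°, forward 10.5 m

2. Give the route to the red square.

turn left 134°, forward 9.4 m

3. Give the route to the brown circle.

turn left 119°, forward 8.3 m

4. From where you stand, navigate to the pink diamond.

turn right 138°, forward 4.7 m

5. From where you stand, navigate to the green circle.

turn right 165°, forward 11.4 m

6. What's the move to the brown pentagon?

turn left 4°, forward 2.3 m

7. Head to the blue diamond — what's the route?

turn left 150°, forward 9.7 m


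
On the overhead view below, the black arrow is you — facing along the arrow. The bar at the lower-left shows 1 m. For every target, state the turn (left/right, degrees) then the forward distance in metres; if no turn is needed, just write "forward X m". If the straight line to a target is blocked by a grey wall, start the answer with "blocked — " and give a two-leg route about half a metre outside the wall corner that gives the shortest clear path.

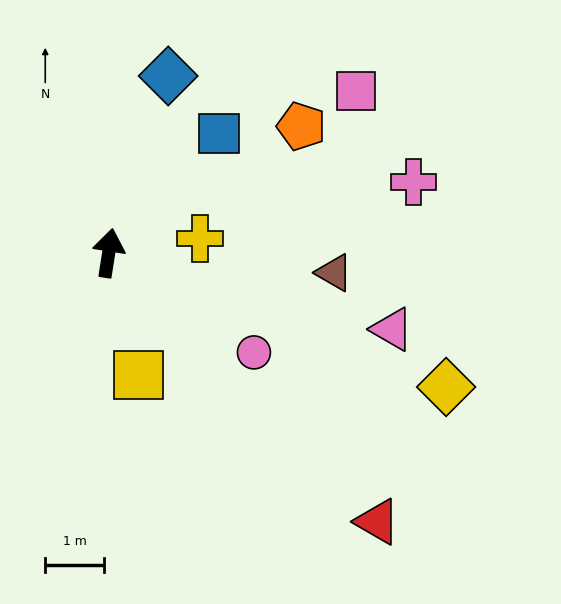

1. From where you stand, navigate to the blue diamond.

turn right 10°, forward 3.2 m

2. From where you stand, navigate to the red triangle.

turn right 126°, forward 6.5 m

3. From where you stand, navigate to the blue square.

turn right 34°, forward 2.8 m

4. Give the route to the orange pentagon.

turn right 48°, forward 3.9 m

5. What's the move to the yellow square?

turn right 158°, forward 2.1 m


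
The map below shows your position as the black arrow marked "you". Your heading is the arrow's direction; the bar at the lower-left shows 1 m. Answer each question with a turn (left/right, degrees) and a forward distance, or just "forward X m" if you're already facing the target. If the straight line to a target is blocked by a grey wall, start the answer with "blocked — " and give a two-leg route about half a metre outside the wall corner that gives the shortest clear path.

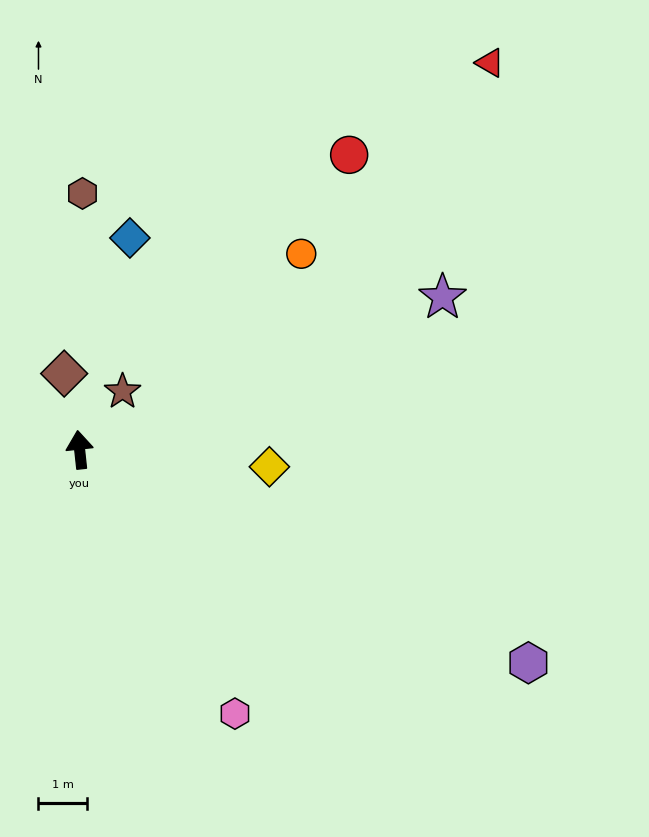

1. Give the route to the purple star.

turn right 73°, forward 8.0 m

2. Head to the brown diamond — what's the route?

turn left 5°, forward 1.6 m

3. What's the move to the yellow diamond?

turn right 101°, forward 3.9 m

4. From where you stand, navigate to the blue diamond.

turn right 19°, forward 4.4 m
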